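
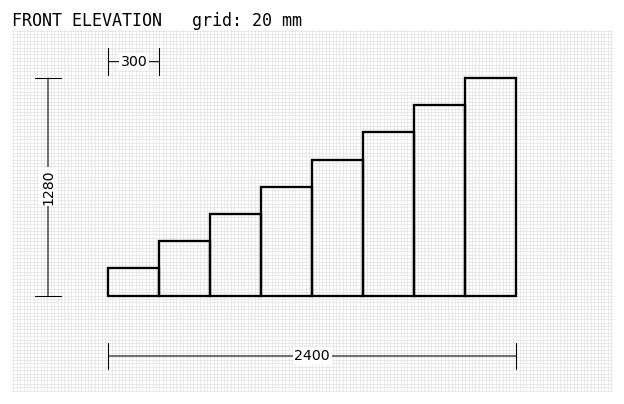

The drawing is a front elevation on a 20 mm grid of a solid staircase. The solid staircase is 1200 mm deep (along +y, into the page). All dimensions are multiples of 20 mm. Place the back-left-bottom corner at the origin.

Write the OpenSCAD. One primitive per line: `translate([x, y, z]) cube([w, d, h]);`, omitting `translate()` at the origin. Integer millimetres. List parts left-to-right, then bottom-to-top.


cube([300, 1200, 160]);
translate([300, 0, 0]) cube([300, 1200, 320]);
translate([600, 0, 0]) cube([300, 1200, 480]);
translate([900, 0, 0]) cube([300, 1200, 640]);
translate([1200, 0, 0]) cube([300, 1200, 800]);
translate([1500, 0, 0]) cube([300, 1200, 960]);
translate([1800, 0, 0]) cube([300, 1200, 1120]);
translate([2100, 0, 0]) cube([300, 1200, 1280]);


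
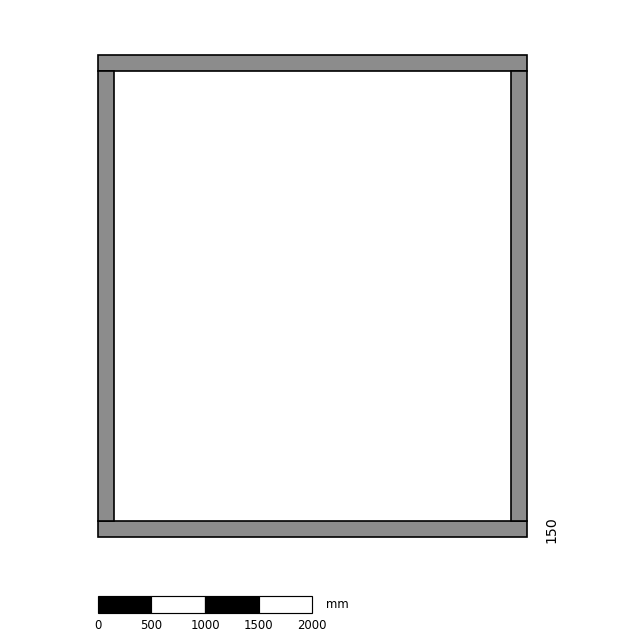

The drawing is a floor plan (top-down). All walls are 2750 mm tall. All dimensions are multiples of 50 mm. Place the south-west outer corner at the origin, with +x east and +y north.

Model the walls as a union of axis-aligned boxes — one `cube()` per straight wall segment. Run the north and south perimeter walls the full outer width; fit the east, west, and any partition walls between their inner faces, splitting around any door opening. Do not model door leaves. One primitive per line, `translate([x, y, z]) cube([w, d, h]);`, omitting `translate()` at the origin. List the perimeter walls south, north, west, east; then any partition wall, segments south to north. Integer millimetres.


cube([4000, 150, 2750]);
translate([0, 4350, 0]) cube([4000, 150, 2750]);
translate([0, 150, 0]) cube([150, 4200, 2750]);
translate([3850, 150, 0]) cube([150, 4200, 2750]);


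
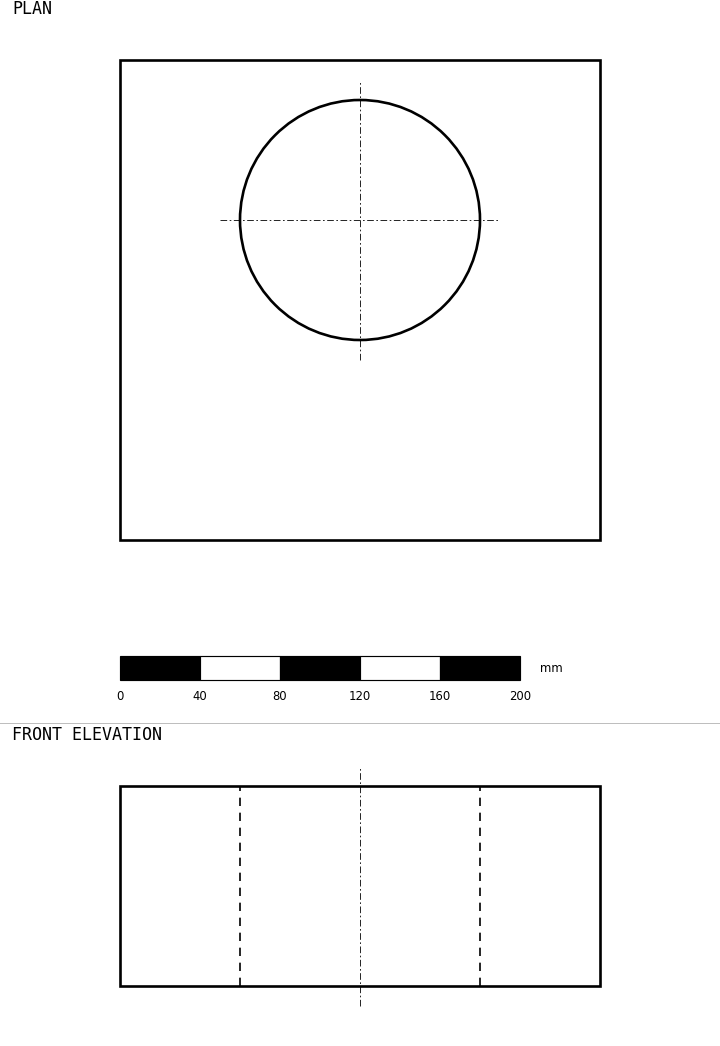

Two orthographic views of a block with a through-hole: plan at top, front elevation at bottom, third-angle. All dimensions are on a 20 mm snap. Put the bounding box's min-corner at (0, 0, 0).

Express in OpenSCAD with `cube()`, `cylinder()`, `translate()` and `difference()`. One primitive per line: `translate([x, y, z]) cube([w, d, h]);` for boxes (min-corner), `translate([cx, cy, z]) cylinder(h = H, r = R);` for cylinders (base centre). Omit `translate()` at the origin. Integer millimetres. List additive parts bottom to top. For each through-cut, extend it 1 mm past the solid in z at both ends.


difference() {
  cube([240, 240, 100]);
  translate([120, 160, -1]) cylinder(h = 102, r = 60);
}


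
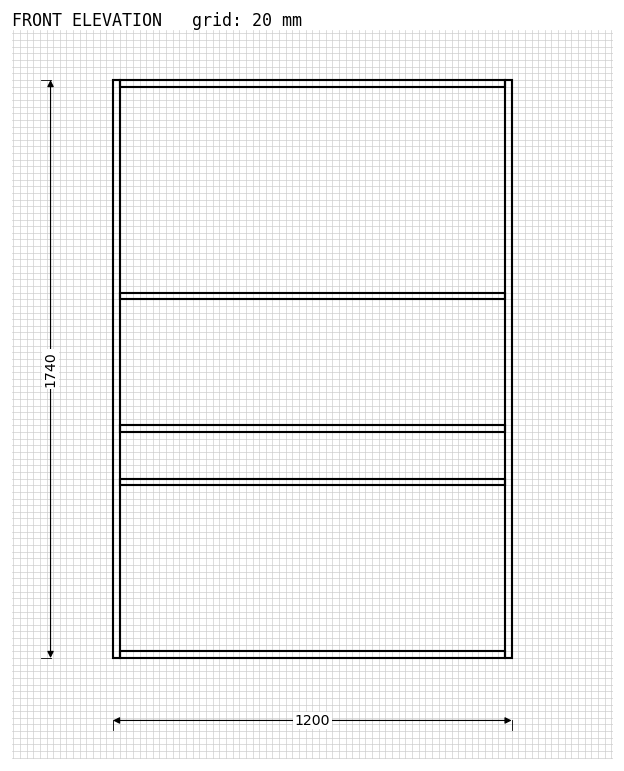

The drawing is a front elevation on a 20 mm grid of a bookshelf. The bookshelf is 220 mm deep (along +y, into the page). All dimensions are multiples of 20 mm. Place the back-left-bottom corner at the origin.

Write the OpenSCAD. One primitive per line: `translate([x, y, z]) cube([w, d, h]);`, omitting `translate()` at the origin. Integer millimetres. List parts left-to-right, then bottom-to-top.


cube([20, 220, 1740]);
translate([20, 0, 0]) cube([1160, 220, 20]);
translate([20, 0, 520]) cube([1160, 220, 20]);
translate([20, 0, 680]) cube([1160, 220, 20]);
translate([20, 0, 1080]) cube([1160, 220, 20]);
translate([20, 0, 1720]) cube([1160, 220, 20]);
translate([1180, 0, 0]) cube([20, 220, 1740]);


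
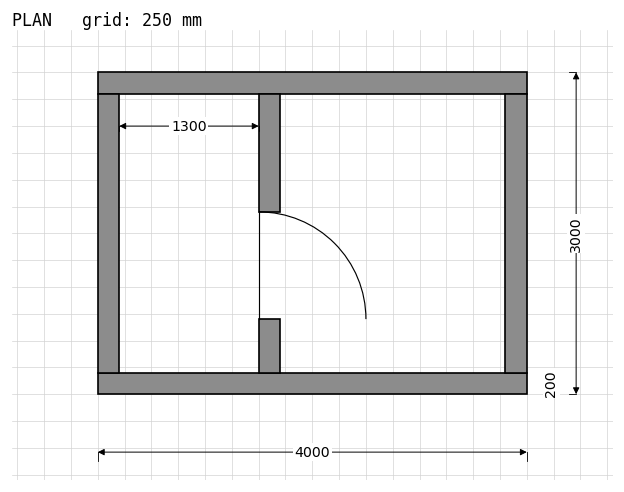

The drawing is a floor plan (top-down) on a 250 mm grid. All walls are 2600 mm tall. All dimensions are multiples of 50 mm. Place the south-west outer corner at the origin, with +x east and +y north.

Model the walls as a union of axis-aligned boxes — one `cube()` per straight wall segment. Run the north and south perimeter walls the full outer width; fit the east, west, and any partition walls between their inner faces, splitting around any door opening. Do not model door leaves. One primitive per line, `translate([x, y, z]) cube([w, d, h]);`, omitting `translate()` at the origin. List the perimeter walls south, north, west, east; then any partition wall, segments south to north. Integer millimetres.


cube([4000, 200, 2600]);
translate([0, 2800, 0]) cube([4000, 200, 2600]);
translate([0, 200, 0]) cube([200, 2600, 2600]);
translate([3800, 200, 0]) cube([200, 2600, 2600]);
translate([1500, 200, 0]) cube([200, 500, 2600]);
translate([1500, 1700, 0]) cube([200, 1100, 2600]);


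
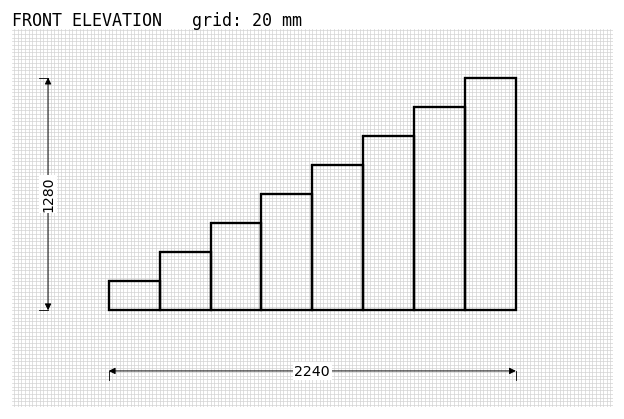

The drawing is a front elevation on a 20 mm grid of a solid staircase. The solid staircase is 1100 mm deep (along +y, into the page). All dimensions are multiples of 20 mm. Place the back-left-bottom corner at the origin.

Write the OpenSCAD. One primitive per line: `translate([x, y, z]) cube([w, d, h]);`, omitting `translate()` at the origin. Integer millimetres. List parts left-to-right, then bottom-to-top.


cube([280, 1100, 160]);
translate([280, 0, 0]) cube([280, 1100, 320]);
translate([560, 0, 0]) cube([280, 1100, 480]);
translate([840, 0, 0]) cube([280, 1100, 640]);
translate([1120, 0, 0]) cube([280, 1100, 800]);
translate([1400, 0, 0]) cube([280, 1100, 960]);
translate([1680, 0, 0]) cube([280, 1100, 1120]);
translate([1960, 0, 0]) cube([280, 1100, 1280]);


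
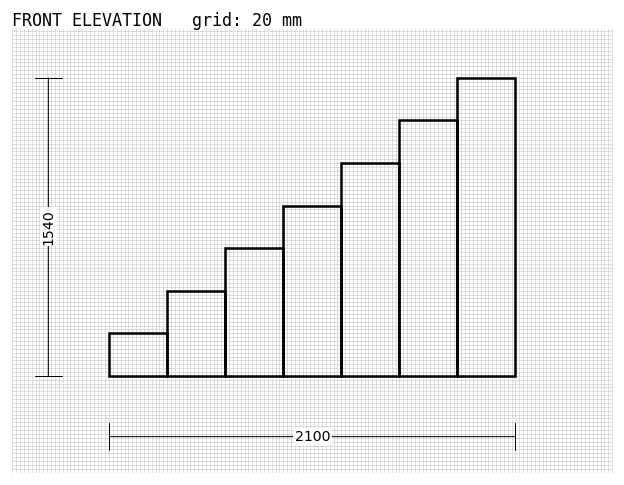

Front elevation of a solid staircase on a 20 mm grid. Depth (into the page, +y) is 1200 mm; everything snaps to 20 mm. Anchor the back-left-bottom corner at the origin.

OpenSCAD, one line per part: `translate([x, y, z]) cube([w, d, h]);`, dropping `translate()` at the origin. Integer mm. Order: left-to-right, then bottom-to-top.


cube([300, 1200, 220]);
translate([300, 0, 0]) cube([300, 1200, 440]);
translate([600, 0, 0]) cube([300, 1200, 660]);
translate([900, 0, 0]) cube([300, 1200, 880]);
translate([1200, 0, 0]) cube([300, 1200, 1100]);
translate([1500, 0, 0]) cube([300, 1200, 1320]);
translate([1800, 0, 0]) cube([300, 1200, 1540]);


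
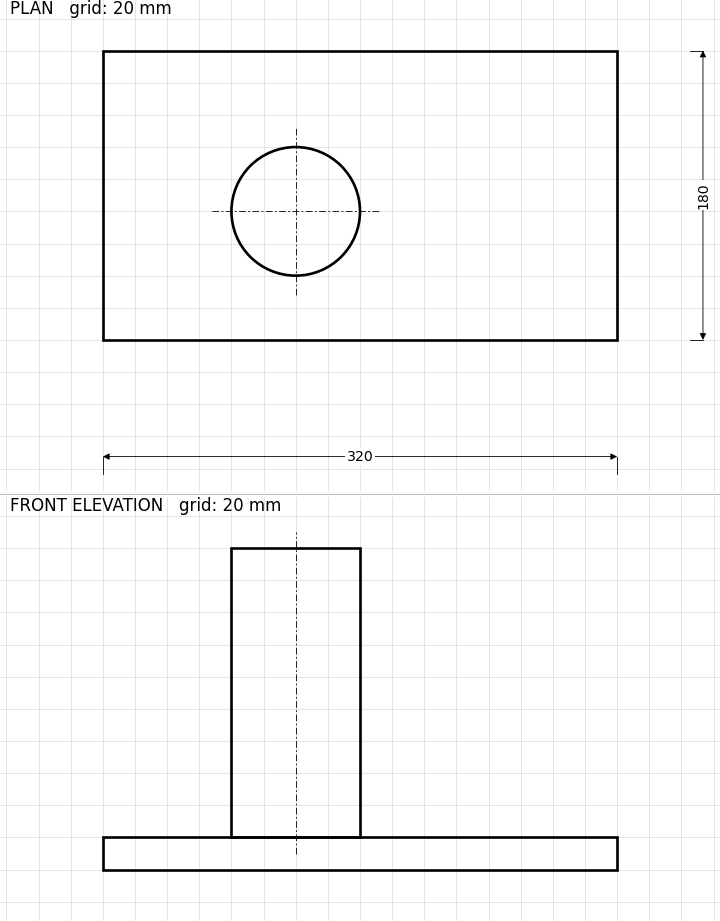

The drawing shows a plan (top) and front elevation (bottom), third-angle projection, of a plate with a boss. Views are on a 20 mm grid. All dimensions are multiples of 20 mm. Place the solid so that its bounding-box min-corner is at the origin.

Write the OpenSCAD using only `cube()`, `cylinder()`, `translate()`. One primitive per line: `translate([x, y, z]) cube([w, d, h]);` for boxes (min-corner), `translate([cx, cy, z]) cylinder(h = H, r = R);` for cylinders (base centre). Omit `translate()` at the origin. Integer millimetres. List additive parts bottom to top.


cube([320, 180, 20]);
translate([120, 80, 20]) cylinder(h = 180, r = 40);


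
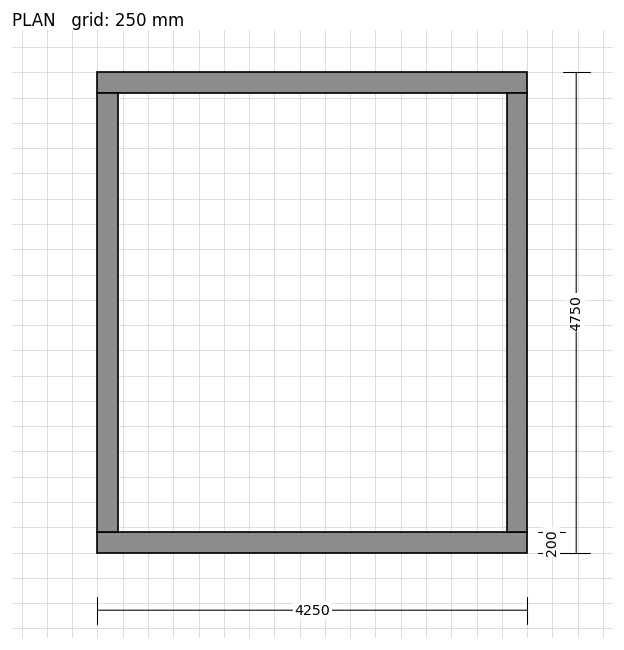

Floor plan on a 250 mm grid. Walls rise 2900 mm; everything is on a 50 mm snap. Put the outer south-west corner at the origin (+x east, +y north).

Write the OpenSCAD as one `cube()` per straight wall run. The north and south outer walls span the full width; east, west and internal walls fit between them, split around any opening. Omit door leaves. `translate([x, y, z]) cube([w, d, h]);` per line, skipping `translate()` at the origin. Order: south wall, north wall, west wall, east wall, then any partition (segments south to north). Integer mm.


cube([4250, 200, 2900]);
translate([0, 4550, 0]) cube([4250, 200, 2900]);
translate([0, 200, 0]) cube([200, 4350, 2900]);
translate([4050, 200, 0]) cube([200, 4350, 2900]);


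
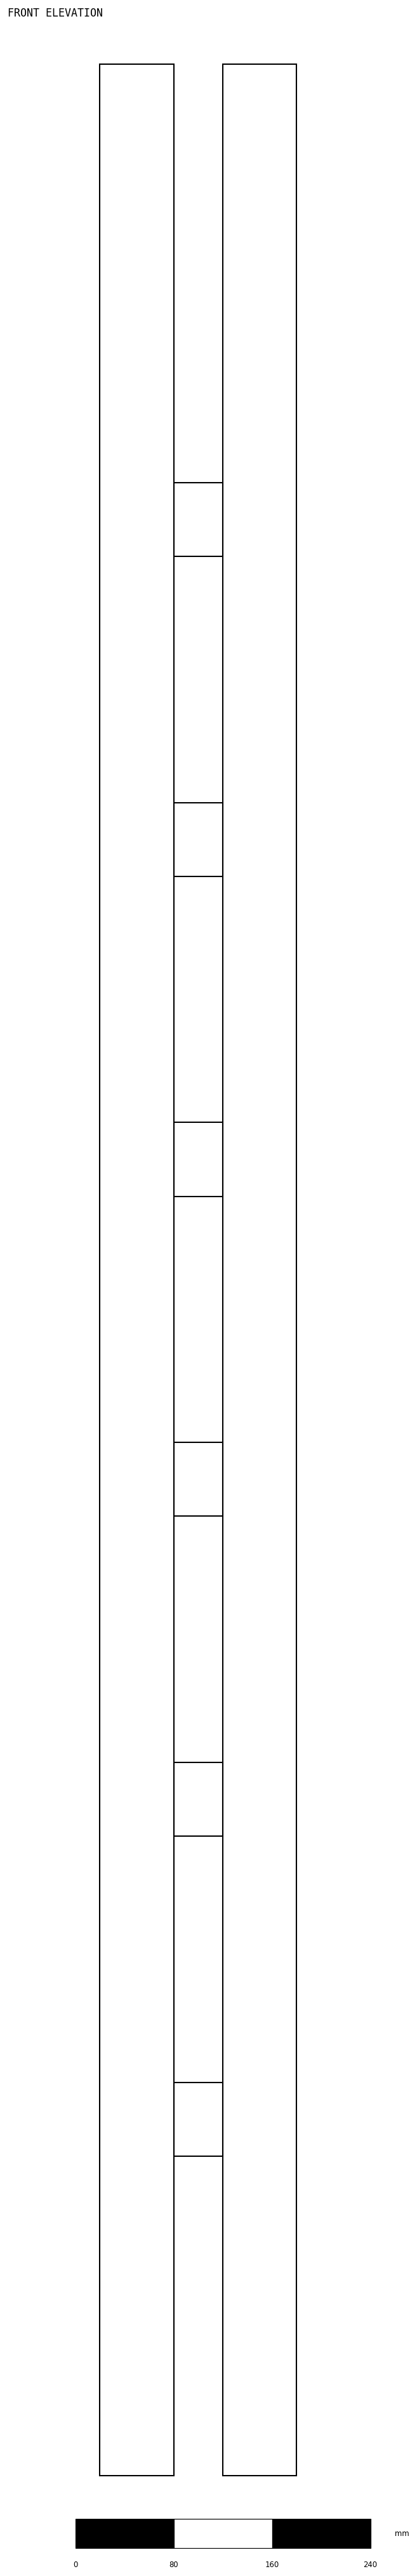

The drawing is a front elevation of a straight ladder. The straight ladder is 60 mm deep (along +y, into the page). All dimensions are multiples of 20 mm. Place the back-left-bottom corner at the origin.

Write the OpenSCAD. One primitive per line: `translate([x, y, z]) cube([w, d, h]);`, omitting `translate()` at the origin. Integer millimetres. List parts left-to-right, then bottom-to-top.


cube([60, 60, 1960]);
translate([60, 0, 260]) cube([40, 60, 60]);
translate([60, 0, 520]) cube([40, 60, 60]);
translate([60, 0, 780]) cube([40, 60, 60]);
translate([60, 0, 1040]) cube([40, 60, 60]);
translate([60, 0, 1300]) cube([40, 60, 60]);
translate([60, 0, 1560]) cube([40, 60, 60]);
translate([100, 0, 0]) cube([60, 60, 1960]);


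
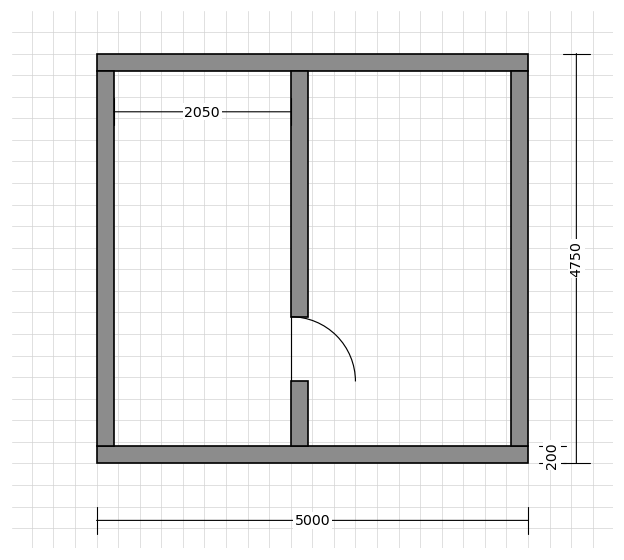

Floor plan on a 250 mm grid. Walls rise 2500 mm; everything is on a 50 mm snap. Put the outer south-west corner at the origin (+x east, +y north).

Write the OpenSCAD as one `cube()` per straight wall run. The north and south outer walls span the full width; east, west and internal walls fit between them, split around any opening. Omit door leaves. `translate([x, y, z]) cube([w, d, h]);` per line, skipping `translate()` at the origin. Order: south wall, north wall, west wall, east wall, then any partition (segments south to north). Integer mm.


cube([5000, 200, 2500]);
translate([0, 4550, 0]) cube([5000, 200, 2500]);
translate([0, 200, 0]) cube([200, 4350, 2500]);
translate([4800, 200, 0]) cube([200, 4350, 2500]);
translate([2250, 200, 0]) cube([200, 750, 2500]);
translate([2250, 1700, 0]) cube([200, 2850, 2500]);


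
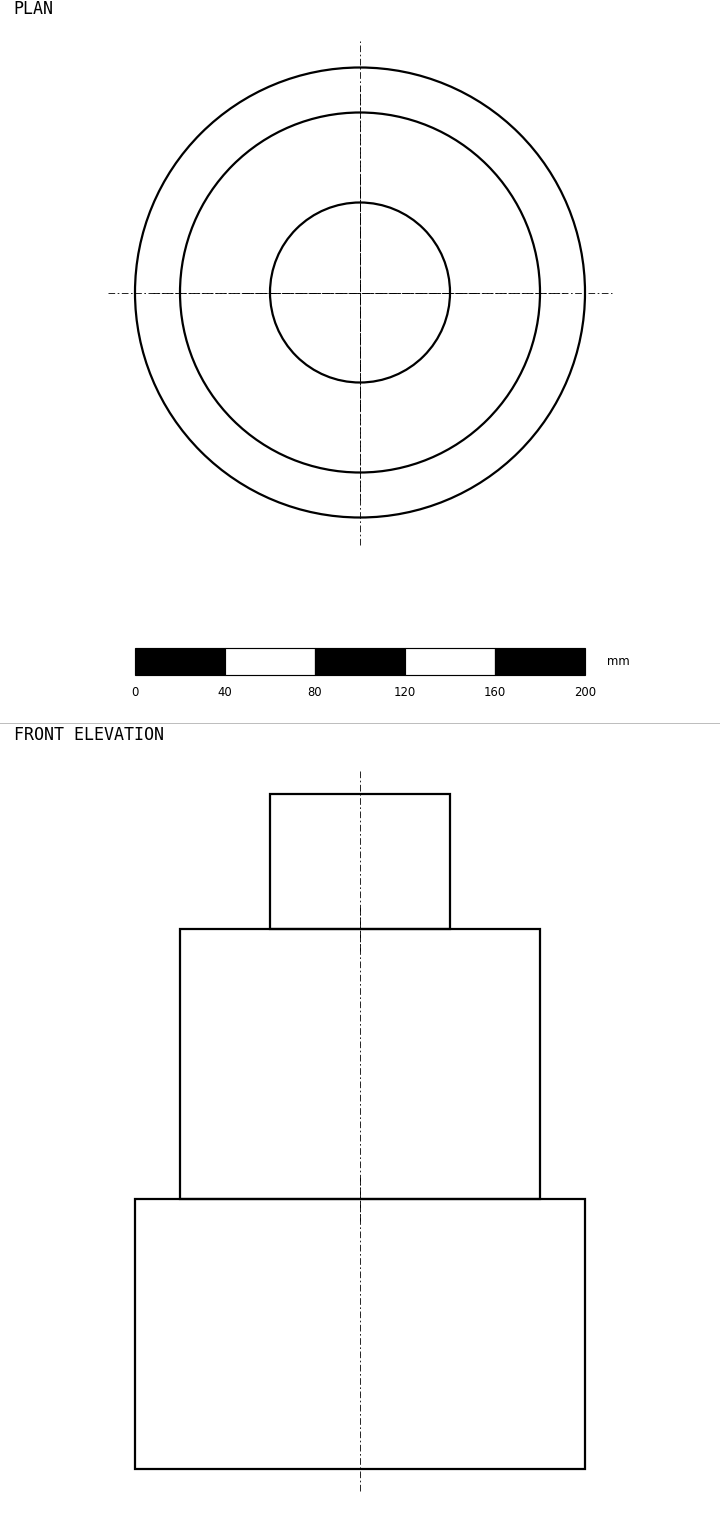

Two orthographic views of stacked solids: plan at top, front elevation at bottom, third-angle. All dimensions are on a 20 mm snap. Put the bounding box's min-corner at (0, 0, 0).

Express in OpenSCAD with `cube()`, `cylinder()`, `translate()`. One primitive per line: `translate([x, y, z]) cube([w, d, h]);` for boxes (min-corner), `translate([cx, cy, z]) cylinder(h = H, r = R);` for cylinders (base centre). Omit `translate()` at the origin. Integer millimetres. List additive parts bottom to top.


translate([100, 100, 0]) cylinder(h = 120, r = 100);
translate([100, 100, 120]) cylinder(h = 120, r = 80);
translate([100, 100, 240]) cylinder(h = 60, r = 40);


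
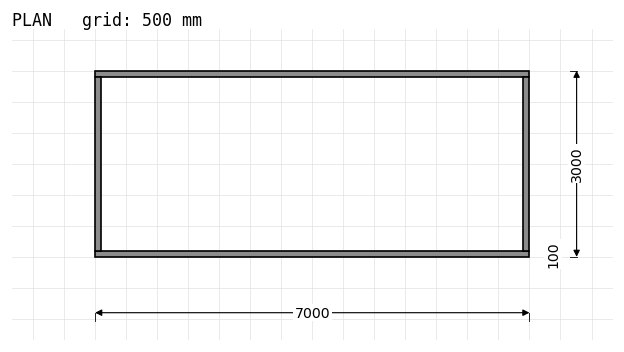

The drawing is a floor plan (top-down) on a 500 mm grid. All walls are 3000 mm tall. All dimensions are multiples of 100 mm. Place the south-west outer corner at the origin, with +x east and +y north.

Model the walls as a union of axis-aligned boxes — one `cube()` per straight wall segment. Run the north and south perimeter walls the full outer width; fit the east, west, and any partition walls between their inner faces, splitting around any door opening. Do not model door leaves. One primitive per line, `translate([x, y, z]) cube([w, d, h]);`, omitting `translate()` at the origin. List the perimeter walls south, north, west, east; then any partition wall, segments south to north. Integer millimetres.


cube([7000, 100, 3000]);
translate([0, 2900, 0]) cube([7000, 100, 3000]);
translate([0, 100, 0]) cube([100, 2800, 3000]);
translate([6900, 100, 0]) cube([100, 2800, 3000]);


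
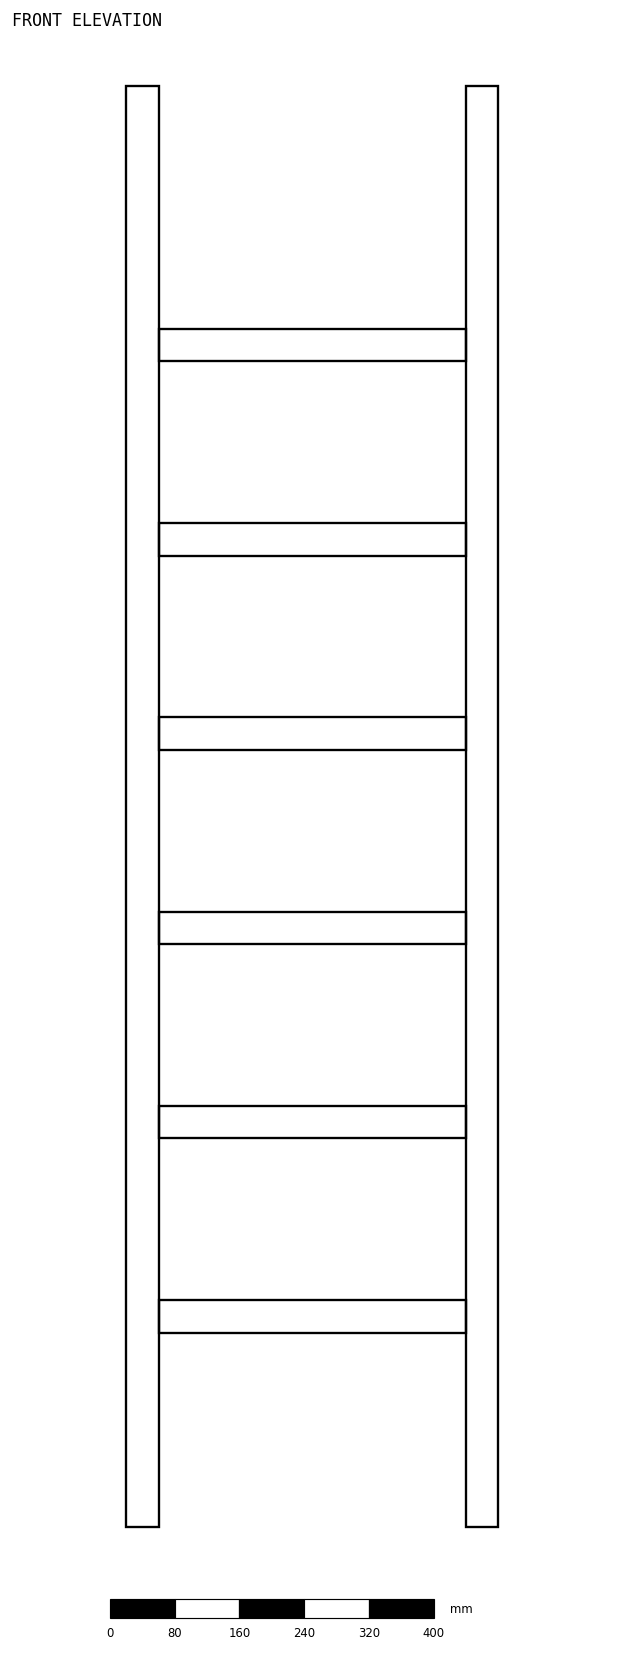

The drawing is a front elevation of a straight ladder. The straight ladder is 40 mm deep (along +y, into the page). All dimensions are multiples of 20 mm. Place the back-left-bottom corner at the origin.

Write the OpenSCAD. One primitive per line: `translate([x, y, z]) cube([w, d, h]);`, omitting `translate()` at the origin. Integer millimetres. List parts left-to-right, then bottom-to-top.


cube([40, 40, 1780]);
translate([40, 0, 240]) cube([380, 40, 40]);
translate([40, 0, 480]) cube([380, 40, 40]);
translate([40, 0, 720]) cube([380, 40, 40]);
translate([40, 0, 960]) cube([380, 40, 40]);
translate([40, 0, 1200]) cube([380, 40, 40]);
translate([40, 0, 1440]) cube([380, 40, 40]);
translate([420, 0, 0]) cube([40, 40, 1780]);


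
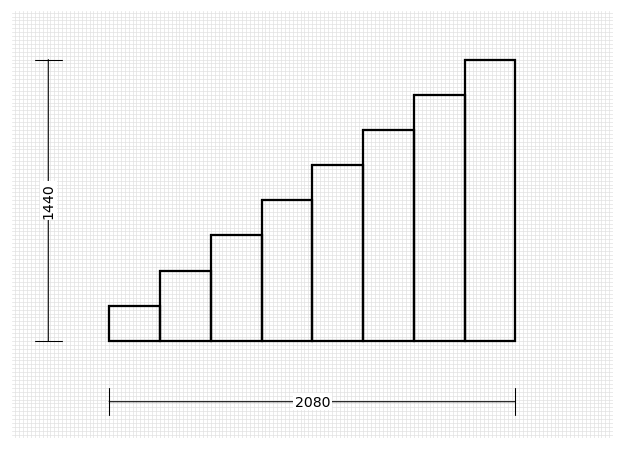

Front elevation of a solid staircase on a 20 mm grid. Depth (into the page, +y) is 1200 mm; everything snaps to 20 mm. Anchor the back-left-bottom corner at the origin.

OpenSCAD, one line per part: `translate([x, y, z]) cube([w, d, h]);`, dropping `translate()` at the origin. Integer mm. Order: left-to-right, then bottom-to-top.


cube([260, 1200, 180]);
translate([260, 0, 0]) cube([260, 1200, 360]);
translate([520, 0, 0]) cube([260, 1200, 540]);
translate([780, 0, 0]) cube([260, 1200, 720]);
translate([1040, 0, 0]) cube([260, 1200, 900]);
translate([1300, 0, 0]) cube([260, 1200, 1080]);
translate([1560, 0, 0]) cube([260, 1200, 1260]);
translate([1820, 0, 0]) cube([260, 1200, 1440]);


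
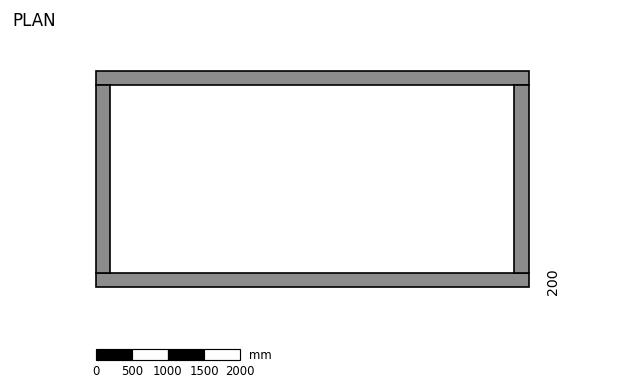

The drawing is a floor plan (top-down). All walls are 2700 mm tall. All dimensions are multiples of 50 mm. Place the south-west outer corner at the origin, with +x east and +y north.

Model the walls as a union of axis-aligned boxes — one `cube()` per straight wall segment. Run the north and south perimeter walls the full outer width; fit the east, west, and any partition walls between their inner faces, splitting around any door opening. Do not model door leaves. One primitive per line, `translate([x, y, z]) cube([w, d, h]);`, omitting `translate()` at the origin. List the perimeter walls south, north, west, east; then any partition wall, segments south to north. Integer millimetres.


cube([6000, 200, 2700]);
translate([0, 2800, 0]) cube([6000, 200, 2700]);
translate([0, 200, 0]) cube([200, 2600, 2700]);
translate([5800, 200, 0]) cube([200, 2600, 2700]);


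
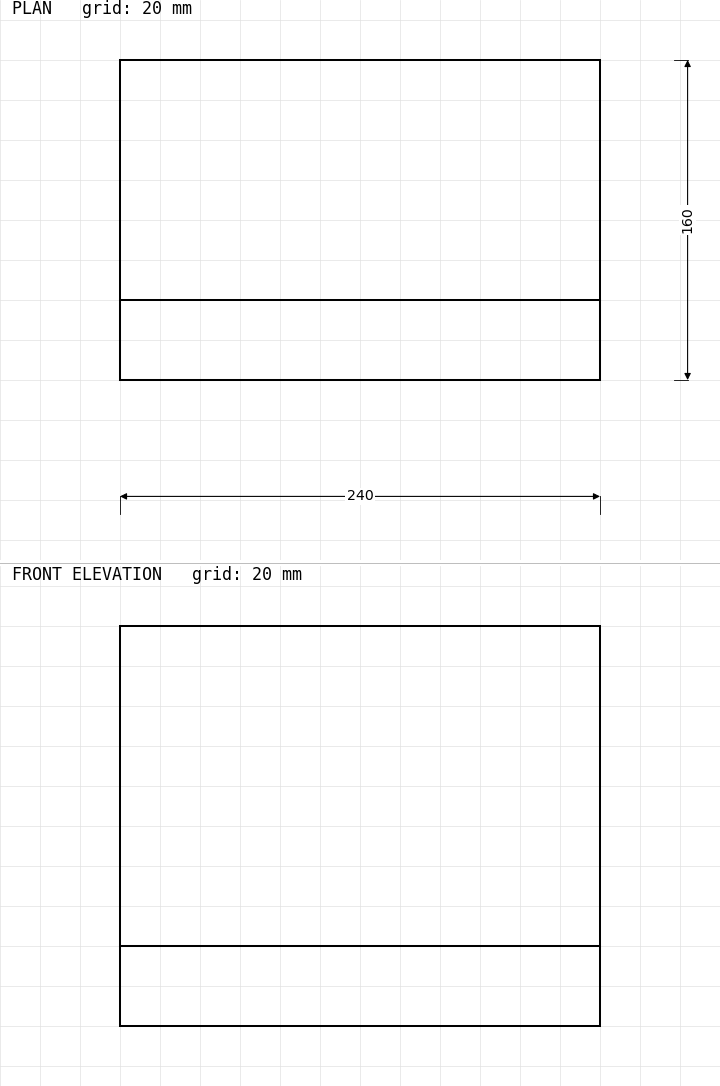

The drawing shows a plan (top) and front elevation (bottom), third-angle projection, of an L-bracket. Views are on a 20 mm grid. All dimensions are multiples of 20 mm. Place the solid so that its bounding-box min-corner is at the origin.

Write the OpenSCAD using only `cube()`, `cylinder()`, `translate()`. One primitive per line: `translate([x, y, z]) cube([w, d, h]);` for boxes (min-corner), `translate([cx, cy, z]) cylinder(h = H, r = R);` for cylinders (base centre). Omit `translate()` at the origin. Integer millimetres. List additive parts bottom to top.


cube([240, 160, 40]);
translate([0, 0, 40]) cube([240, 40, 160]);


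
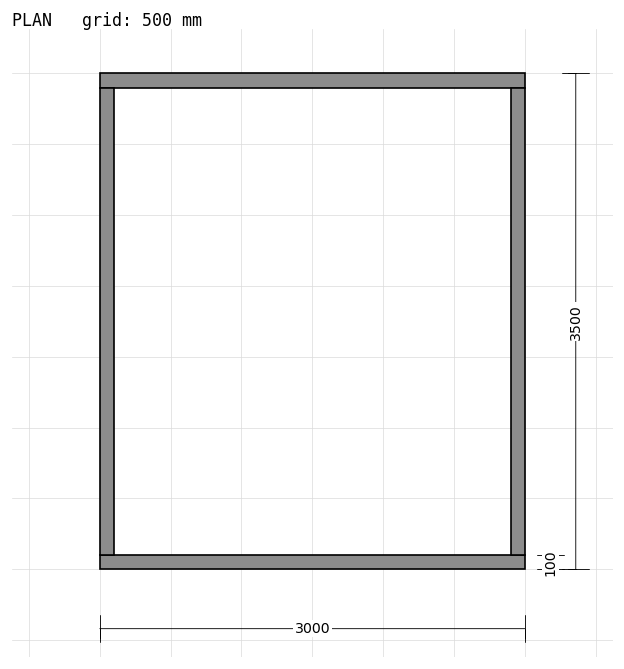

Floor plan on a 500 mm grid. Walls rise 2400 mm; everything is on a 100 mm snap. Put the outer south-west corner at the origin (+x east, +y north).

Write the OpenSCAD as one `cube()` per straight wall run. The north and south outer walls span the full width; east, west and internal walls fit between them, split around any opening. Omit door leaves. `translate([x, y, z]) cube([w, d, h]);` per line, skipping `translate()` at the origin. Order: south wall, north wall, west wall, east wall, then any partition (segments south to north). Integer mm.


cube([3000, 100, 2400]);
translate([0, 3400, 0]) cube([3000, 100, 2400]);
translate([0, 100, 0]) cube([100, 3300, 2400]);
translate([2900, 100, 0]) cube([100, 3300, 2400]);


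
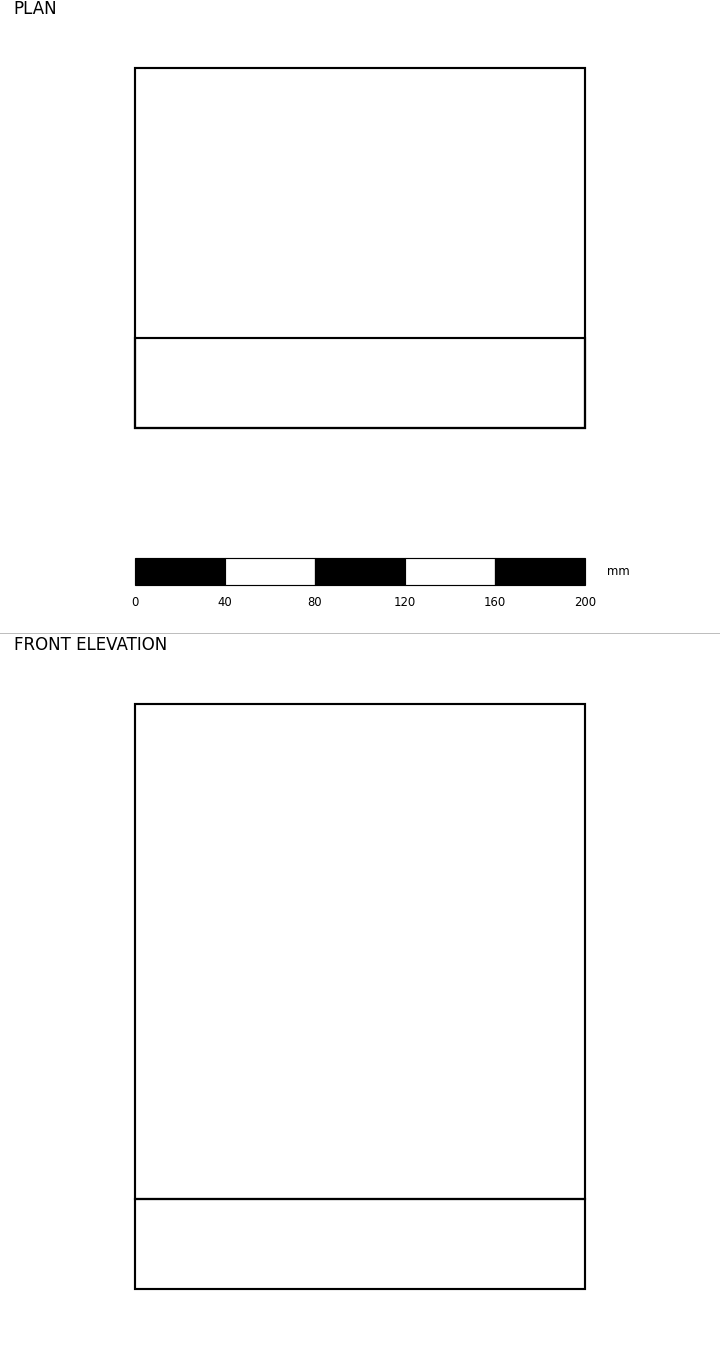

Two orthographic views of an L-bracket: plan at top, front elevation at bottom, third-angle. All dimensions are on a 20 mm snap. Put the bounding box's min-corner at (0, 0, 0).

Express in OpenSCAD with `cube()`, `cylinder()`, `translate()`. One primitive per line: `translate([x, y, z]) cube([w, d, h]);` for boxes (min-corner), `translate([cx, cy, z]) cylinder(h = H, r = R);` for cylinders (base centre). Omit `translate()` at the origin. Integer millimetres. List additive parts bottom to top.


cube([200, 160, 40]);
translate([0, 0, 40]) cube([200, 40, 220]);


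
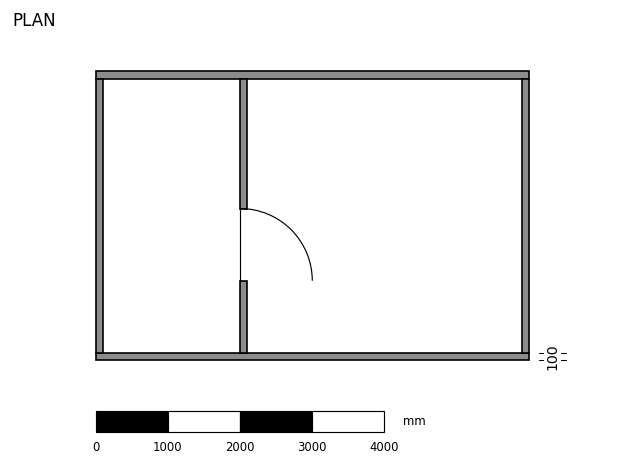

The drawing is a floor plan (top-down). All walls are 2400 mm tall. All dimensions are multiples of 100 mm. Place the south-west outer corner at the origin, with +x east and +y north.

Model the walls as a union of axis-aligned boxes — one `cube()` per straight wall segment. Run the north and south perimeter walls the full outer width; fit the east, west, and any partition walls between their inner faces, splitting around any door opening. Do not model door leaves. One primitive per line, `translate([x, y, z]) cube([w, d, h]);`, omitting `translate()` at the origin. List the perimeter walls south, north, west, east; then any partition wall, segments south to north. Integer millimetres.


cube([6000, 100, 2400]);
translate([0, 3900, 0]) cube([6000, 100, 2400]);
translate([0, 100, 0]) cube([100, 3800, 2400]);
translate([5900, 100, 0]) cube([100, 3800, 2400]);
translate([2000, 100, 0]) cube([100, 1000, 2400]);
translate([2000, 2100, 0]) cube([100, 1800, 2400]);


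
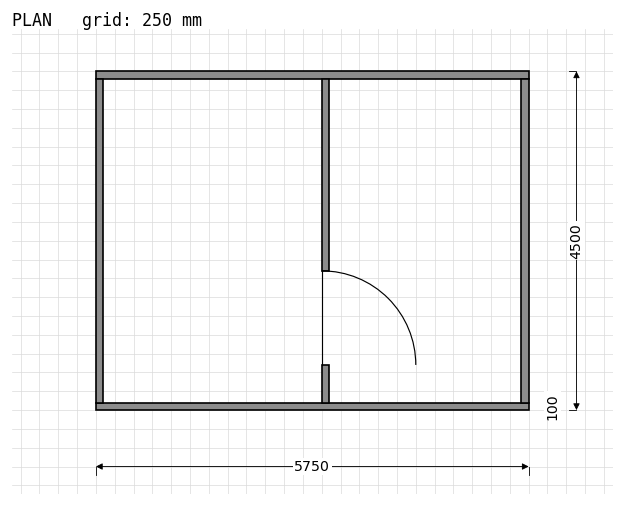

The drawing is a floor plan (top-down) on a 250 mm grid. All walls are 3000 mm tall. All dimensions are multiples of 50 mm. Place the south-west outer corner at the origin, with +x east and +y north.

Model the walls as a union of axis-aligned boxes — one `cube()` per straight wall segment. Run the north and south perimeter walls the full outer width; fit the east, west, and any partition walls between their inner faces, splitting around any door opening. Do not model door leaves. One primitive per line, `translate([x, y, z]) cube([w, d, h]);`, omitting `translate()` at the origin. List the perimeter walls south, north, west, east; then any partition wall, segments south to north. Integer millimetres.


cube([5750, 100, 3000]);
translate([0, 4400, 0]) cube([5750, 100, 3000]);
translate([0, 100, 0]) cube([100, 4300, 3000]);
translate([5650, 100, 0]) cube([100, 4300, 3000]);
translate([3000, 100, 0]) cube([100, 500, 3000]);
translate([3000, 1850, 0]) cube([100, 2550, 3000]);


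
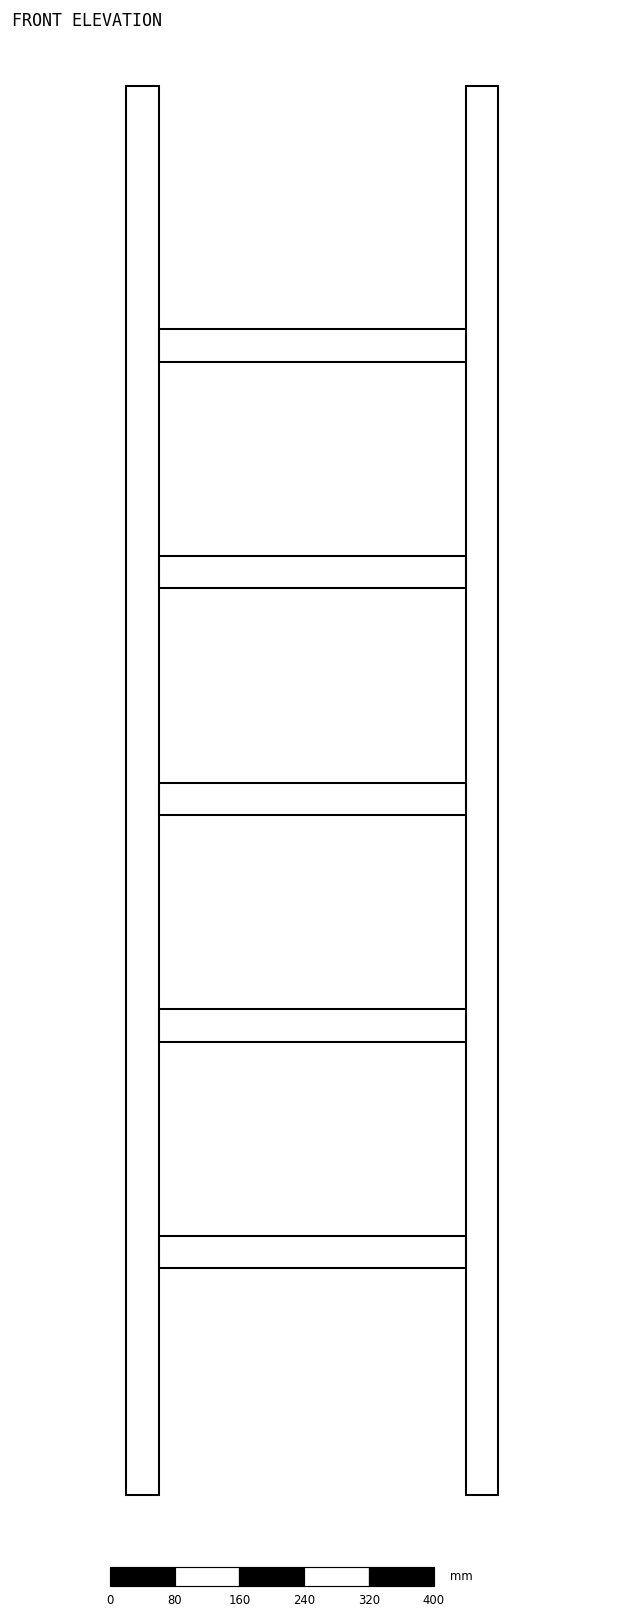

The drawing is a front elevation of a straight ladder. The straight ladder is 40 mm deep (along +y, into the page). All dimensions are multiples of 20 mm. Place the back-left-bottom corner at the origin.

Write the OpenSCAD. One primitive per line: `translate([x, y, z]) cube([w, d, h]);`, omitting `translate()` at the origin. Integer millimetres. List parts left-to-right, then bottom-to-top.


cube([40, 40, 1740]);
translate([40, 0, 280]) cube([380, 40, 40]);
translate([40, 0, 560]) cube([380, 40, 40]);
translate([40, 0, 840]) cube([380, 40, 40]);
translate([40, 0, 1120]) cube([380, 40, 40]);
translate([40, 0, 1400]) cube([380, 40, 40]);
translate([420, 0, 0]) cube([40, 40, 1740]);


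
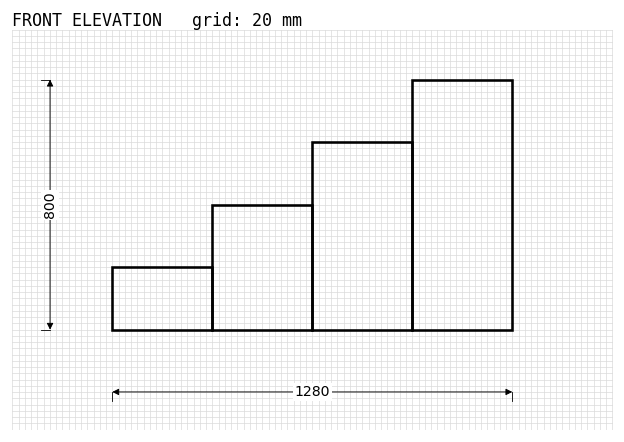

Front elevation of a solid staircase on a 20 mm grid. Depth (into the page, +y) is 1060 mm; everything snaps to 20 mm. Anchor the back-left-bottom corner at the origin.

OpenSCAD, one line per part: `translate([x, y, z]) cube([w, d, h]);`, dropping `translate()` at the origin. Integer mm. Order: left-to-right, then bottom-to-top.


cube([320, 1060, 200]);
translate([320, 0, 0]) cube([320, 1060, 400]);
translate([640, 0, 0]) cube([320, 1060, 600]);
translate([960, 0, 0]) cube([320, 1060, 800]);


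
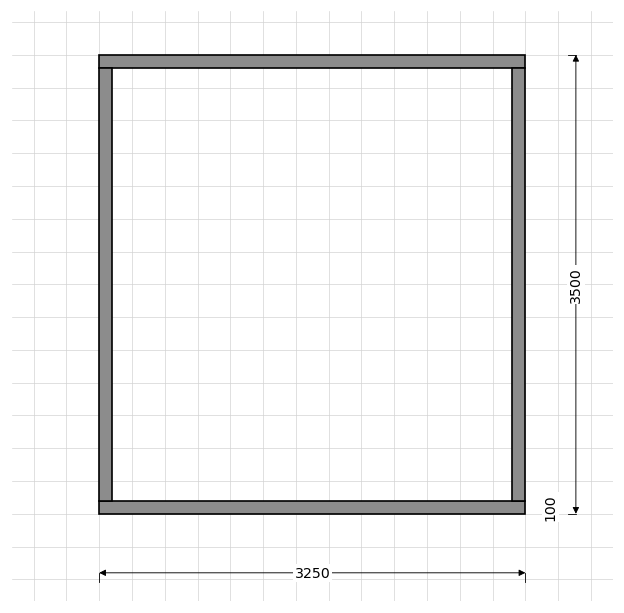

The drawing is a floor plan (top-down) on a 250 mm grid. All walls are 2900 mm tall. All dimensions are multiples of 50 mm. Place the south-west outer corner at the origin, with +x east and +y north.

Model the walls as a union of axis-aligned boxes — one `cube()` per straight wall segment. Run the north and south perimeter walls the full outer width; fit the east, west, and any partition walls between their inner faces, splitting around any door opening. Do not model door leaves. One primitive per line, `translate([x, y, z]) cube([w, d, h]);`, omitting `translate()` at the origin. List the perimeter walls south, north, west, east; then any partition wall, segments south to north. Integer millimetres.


cube([3250, 100, 2900]);
translate([0, 3400, 0]) cube([3250, 100, 2900]);
translate([0, 100, 0]) cube([100, 3300, 2900]);
translate([3150, 100, 0]) cube([100, 3300, 2900]);


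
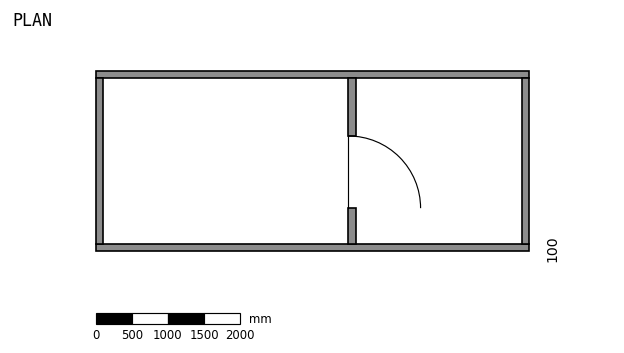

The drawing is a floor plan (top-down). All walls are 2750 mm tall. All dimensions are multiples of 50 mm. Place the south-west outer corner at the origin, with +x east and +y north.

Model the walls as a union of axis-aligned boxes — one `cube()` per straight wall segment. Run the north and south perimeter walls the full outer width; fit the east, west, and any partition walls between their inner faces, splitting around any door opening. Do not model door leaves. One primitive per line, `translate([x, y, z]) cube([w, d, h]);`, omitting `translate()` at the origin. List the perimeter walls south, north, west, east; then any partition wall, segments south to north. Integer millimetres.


cube([6000, 100, 2750]);
translate([0, 2400, 0]) cube([6000, 100, 2750]);
translate([0, 100, 0]) cube([100, 2300, 2750]);
translate([5900, 100, 0]) cube([100, 2300, 2750]);
translate([3500, 100, 0]) cube([100, 500, 2750]);
translate([3500, 1600, 0]) cube([100, 800, 2750]);


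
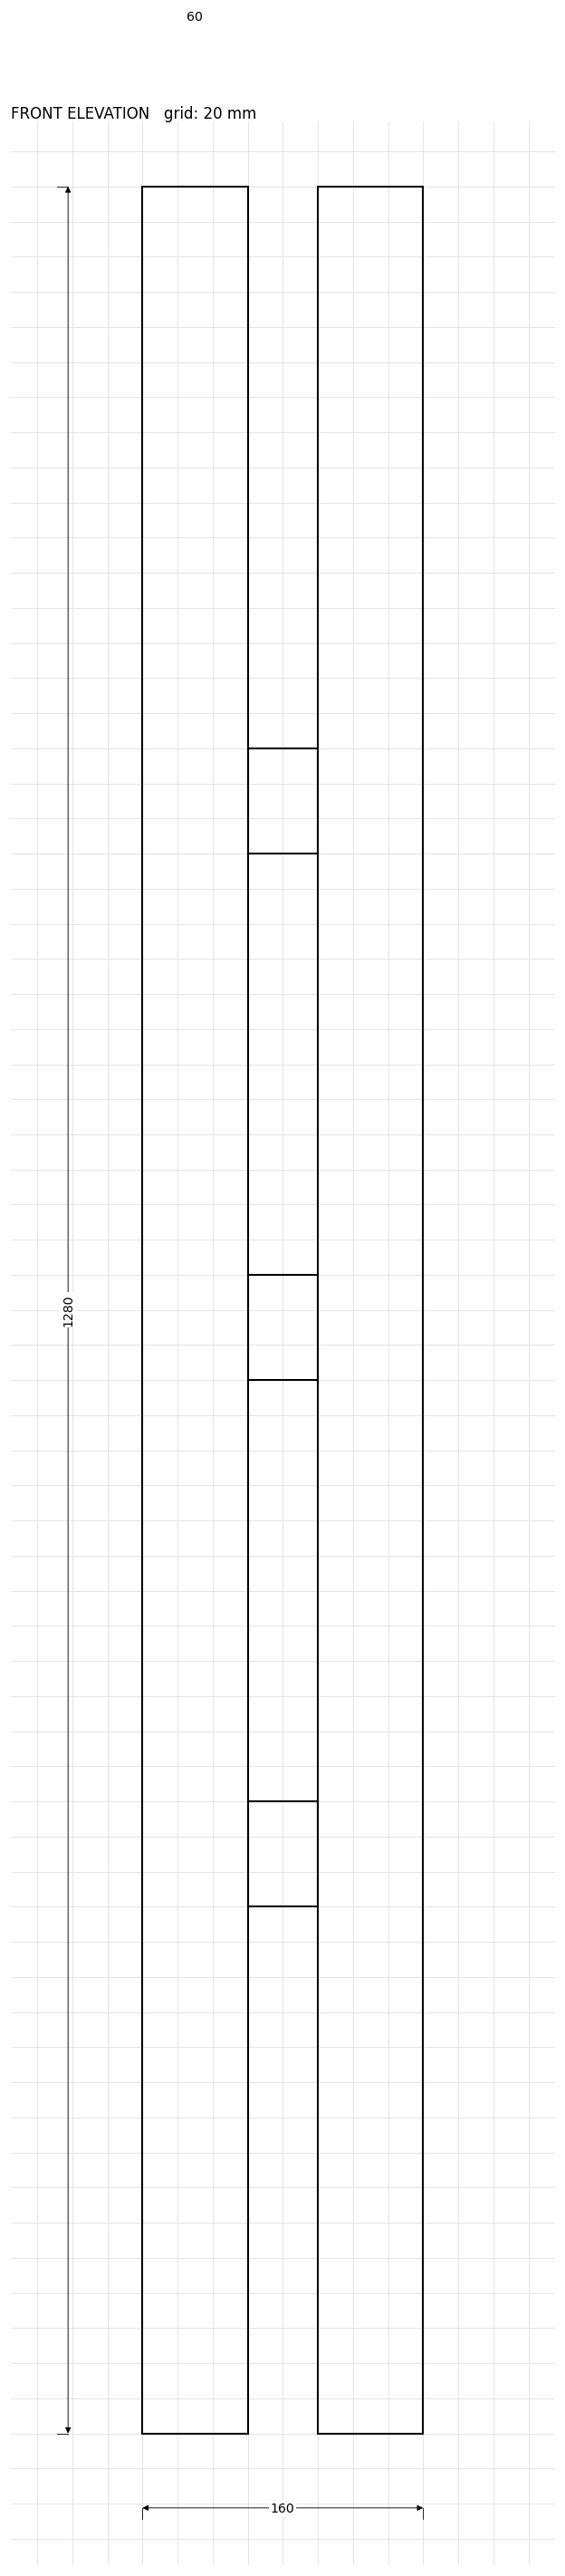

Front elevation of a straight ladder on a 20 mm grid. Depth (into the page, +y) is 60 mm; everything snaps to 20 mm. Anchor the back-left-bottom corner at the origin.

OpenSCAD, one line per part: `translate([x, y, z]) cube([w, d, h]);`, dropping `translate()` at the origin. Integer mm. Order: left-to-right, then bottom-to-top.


cube([60, 60, 1280]);
translate([60, 0, 300]) cube([40, 60, 60]);
translate([60, 0, 600]) cube([40, 60, 60]);
translate([60, 0, 900]) cube([40, 60, 60]);
translate([100, 0, 0]) cube([60, 60, 1280]);


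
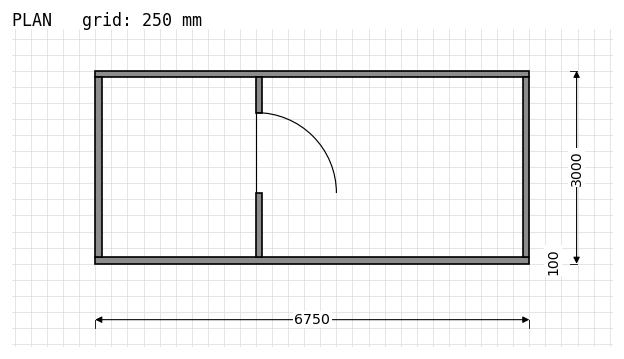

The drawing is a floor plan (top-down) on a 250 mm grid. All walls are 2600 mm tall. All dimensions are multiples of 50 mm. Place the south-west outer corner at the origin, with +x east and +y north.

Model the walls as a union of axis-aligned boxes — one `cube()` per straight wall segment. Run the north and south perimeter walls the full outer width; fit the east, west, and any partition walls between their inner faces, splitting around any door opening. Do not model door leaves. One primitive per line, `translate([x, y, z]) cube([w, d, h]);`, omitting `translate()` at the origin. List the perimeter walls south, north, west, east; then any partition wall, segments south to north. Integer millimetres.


cube([6750, 100, 2600]);
translate([0, 2900, 0]) cube([6750, 100, 2600]);
translate([0, 100, 0]) cube([100, 2800, 2600]);
translate([6650, 100, 0]) cube([100, 2800, 2600]);
translate([2500, 100, 0]) cube([100, 1000, 2600]);
translate([2500, 2350, 0]) cube([100, 550, 2600]);


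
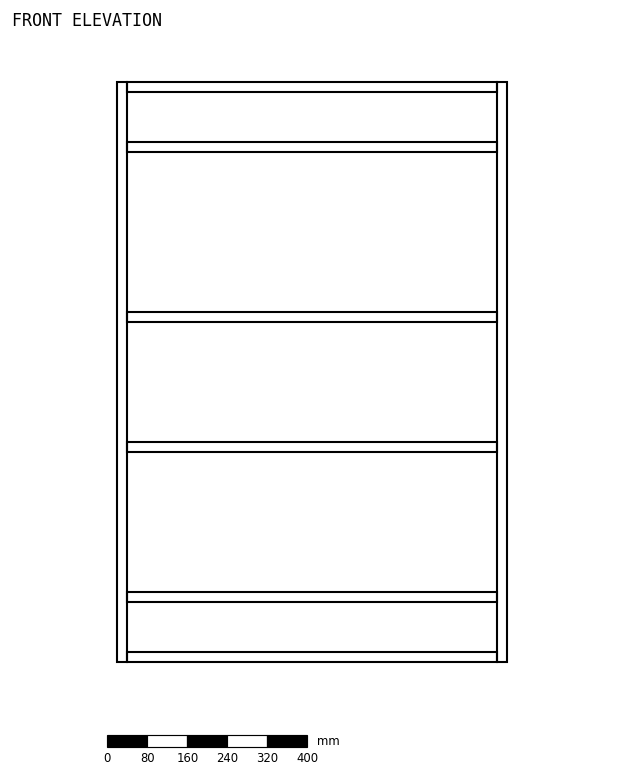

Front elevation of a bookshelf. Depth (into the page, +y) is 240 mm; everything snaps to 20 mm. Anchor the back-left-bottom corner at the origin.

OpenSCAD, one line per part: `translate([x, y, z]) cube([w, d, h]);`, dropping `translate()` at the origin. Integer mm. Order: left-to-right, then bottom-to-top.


cube([20, 240, 1160]);
translate([20, 0, 0]) cube([740, 240, 20]);
translate([20, 0, 120]) cube([740, 240, 20]);
translate([20, 0, 420]) cube([740, 240, 20]);
translate([20, 0, 680]) cube([740, 240, 20]);
translate([20, 0, 1020]) cube([740, 240, 20]);
translate([20, 0, 1140]) cube([740, 240, 20]);
translate([760, 0, 0]) cube([20, 240, 1160]);


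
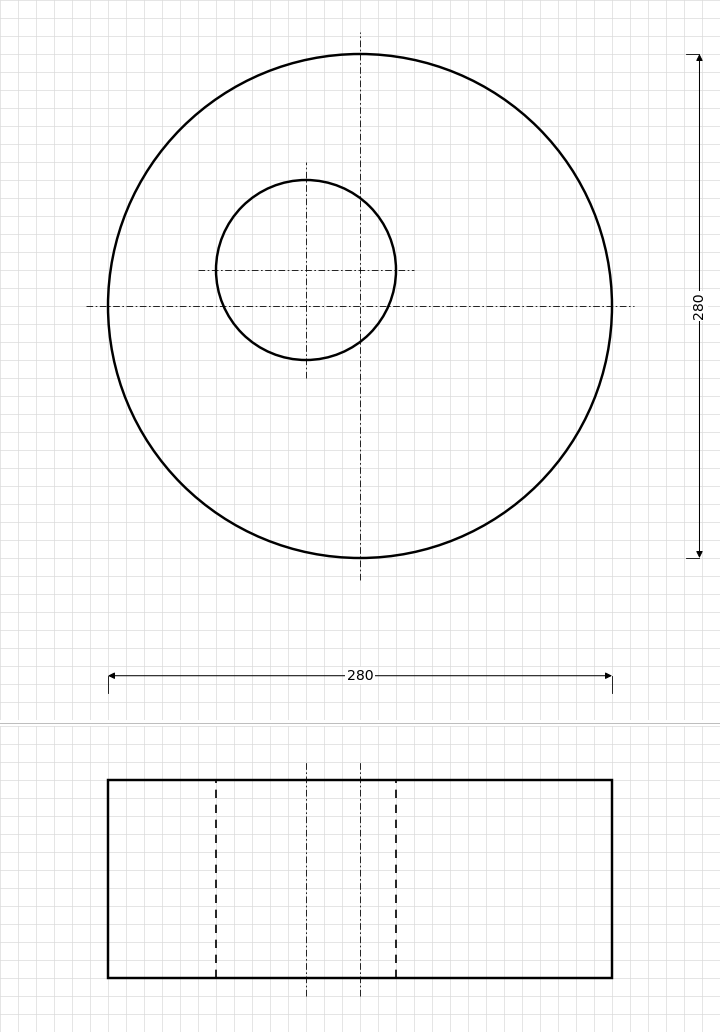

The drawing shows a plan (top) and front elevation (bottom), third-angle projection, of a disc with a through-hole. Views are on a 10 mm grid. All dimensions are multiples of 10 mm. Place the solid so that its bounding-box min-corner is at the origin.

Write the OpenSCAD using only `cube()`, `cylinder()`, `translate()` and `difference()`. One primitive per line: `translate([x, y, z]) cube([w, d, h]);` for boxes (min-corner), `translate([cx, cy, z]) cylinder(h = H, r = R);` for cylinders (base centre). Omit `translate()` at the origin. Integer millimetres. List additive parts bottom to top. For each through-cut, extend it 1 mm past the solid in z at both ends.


difference() {
  translate([140, 140, 0]) cylinder(h = 110, r = 140);
  translate([110, 160, -1]) cylinder(h = 112, r = 50);
}


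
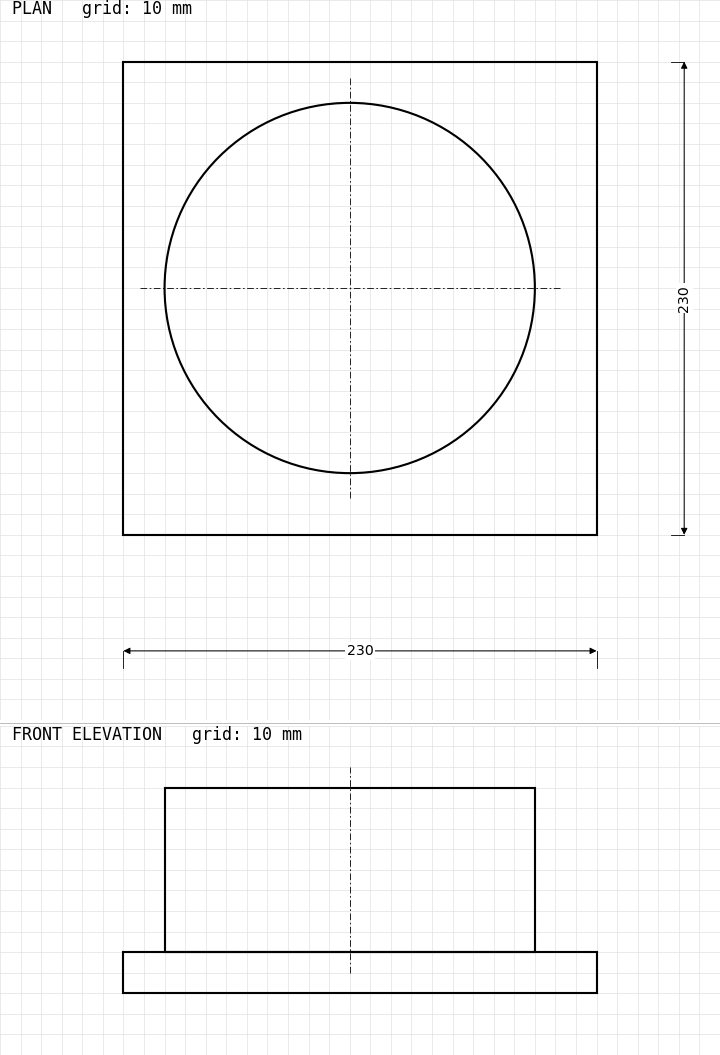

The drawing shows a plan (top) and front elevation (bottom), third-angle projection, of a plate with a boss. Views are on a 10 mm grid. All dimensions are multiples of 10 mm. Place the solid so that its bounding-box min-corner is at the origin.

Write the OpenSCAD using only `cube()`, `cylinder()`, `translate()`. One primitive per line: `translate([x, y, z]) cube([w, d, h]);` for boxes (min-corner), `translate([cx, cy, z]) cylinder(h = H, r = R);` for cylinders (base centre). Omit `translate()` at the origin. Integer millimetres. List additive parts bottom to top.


cube([230, 230, 20]);
translate([110, 120, 20]) cylinder(h = 80, r = 90);


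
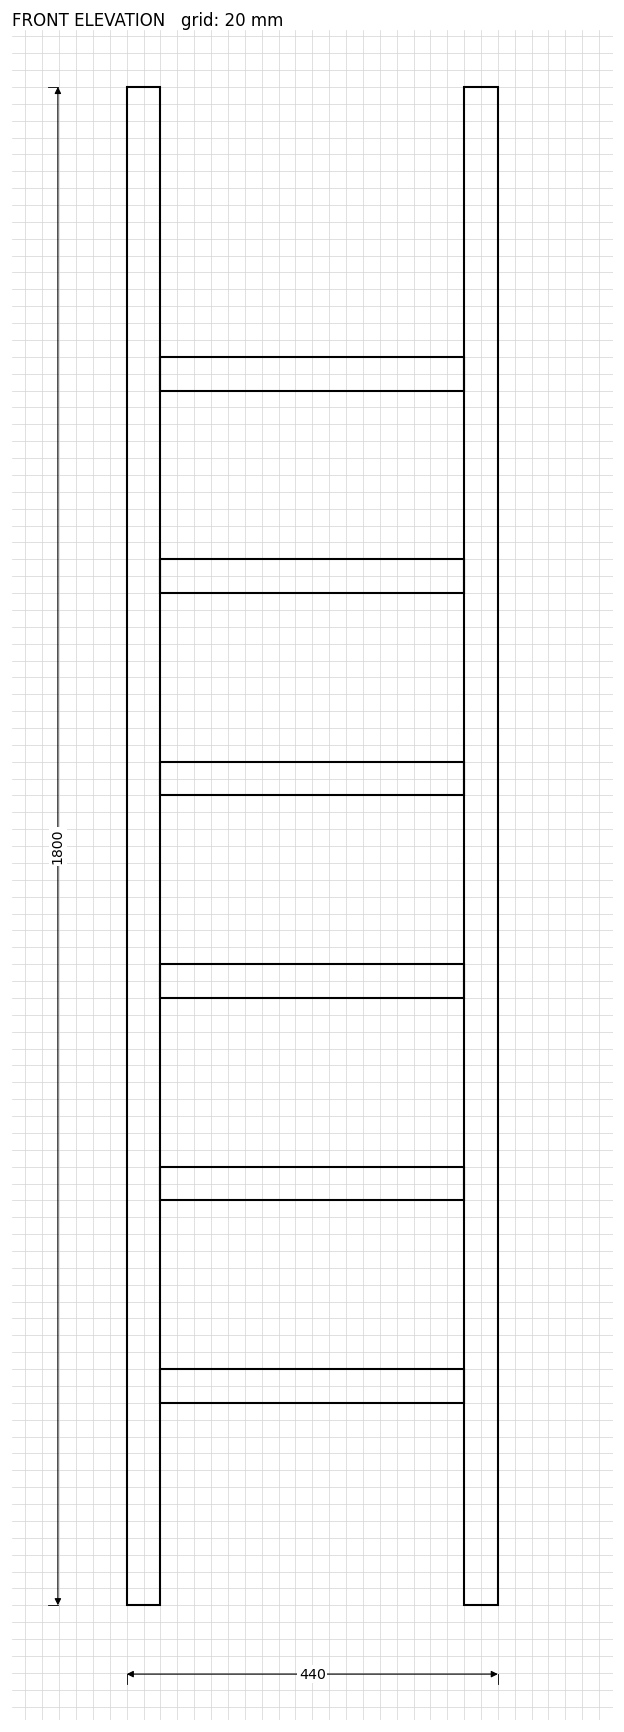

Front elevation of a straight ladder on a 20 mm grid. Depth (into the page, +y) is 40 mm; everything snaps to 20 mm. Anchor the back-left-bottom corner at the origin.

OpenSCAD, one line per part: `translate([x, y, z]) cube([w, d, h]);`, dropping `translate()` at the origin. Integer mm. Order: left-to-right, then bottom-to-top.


cube([40, 40, 1800]);
translate([40, 0, 240]) cube([360, 40, 40]);
translate([40, 0, 480]) cube([360, 40, 40]);
translate([40, 0, 720]) cube([360, 40, 40]);
translate([40, 0, 960]) cube([360, 40, 40]);
translate([40, 0, 1200]) cube([360, 40, 40]);
translate([40, 0, 1440]) cube([360, 40, 40]);
translate([400, 0, 0]) cube([40, 40, 1800]);


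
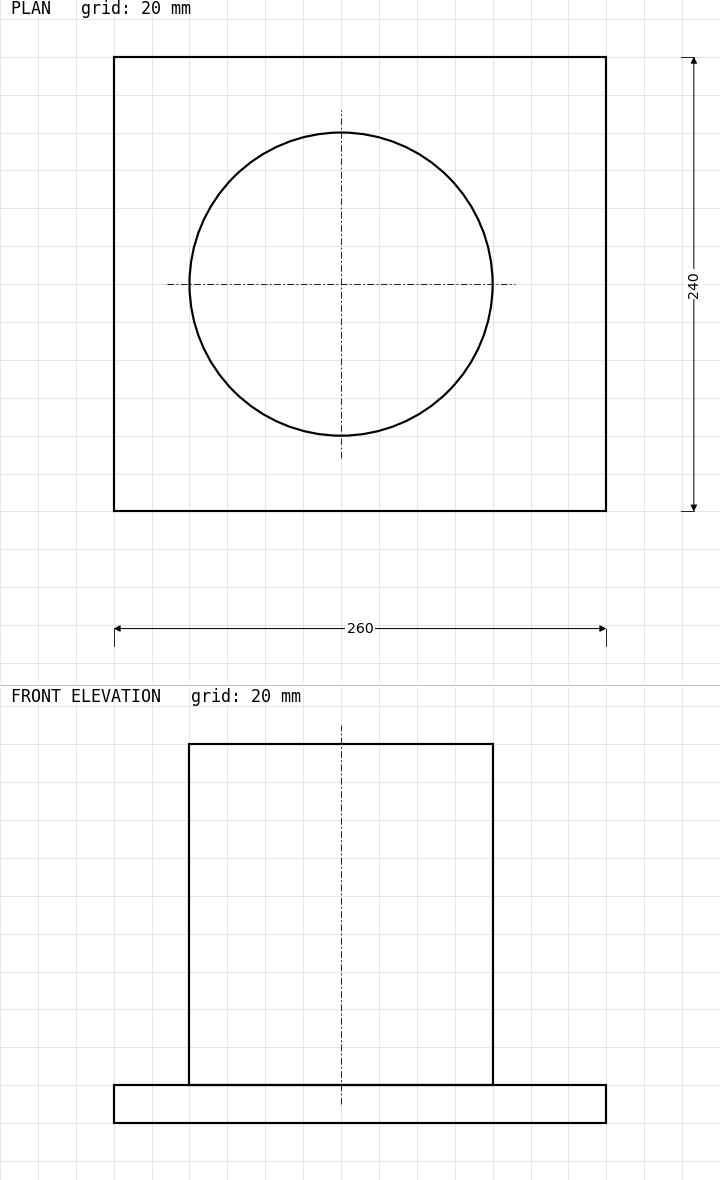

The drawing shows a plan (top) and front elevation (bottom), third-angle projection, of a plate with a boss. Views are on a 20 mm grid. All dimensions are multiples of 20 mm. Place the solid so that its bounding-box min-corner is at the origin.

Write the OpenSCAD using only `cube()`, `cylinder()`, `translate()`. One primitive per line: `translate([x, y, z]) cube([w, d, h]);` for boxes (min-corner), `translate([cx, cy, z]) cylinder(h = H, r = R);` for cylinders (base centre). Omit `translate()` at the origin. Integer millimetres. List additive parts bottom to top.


cube([260, 240, 20]);
translate([120, 120, 20]) cylinder(h = 180, r = 80);


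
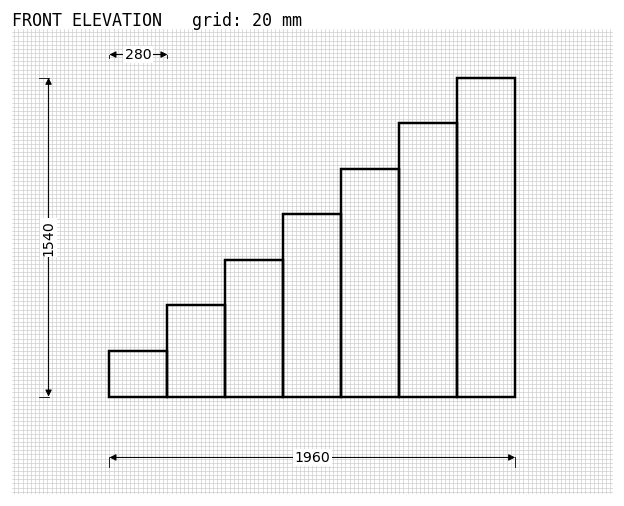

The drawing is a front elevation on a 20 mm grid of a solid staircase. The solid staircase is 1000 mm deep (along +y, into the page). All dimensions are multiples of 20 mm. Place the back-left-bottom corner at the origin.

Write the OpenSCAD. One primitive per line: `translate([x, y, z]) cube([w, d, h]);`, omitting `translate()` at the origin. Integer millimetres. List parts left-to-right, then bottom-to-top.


cube([280, 1000, 220]);
translate([280, 0, 0]) cube([280, 1000, 440]);
translate([560, 0, 0]) cube([280, 1000, 660]);
translate([840, 0, 0]) cube([280, 1000, 880]);
translate([1120, 0, 0]) cube([280, 1000, 1100]);
translate([1400, 0, 0]) cube([280, 1000, 1320]);
translate([1680, 0, 0]) cube([280, 1000, 1540]);


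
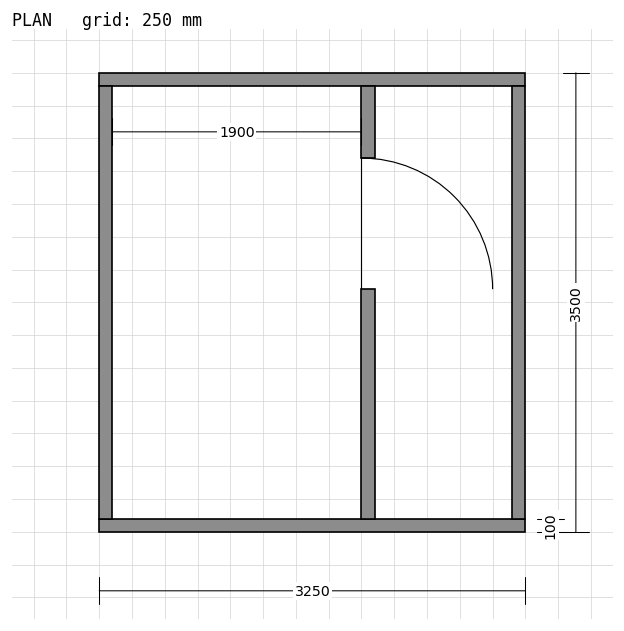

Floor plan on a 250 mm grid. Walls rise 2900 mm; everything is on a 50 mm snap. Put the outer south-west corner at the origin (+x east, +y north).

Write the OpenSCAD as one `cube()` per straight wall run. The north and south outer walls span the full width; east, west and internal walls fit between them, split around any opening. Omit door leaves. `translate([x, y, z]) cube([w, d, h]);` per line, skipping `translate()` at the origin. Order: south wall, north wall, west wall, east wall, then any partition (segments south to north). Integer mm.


cube([3250, 100, 2900]);
translate([0, 3400, 0]) cube([3250, 100, 2900]);
translate([0, 100, 0]) cube([100, 3300, 2900]);
translate([3150, 100, 0]) cube([100, 3300, 2900]);
translate([2000, 100, 0]) cube([100, 1750, 2900]);
translate([2000, 2850, 0]) cube([100, 550, 2900]);


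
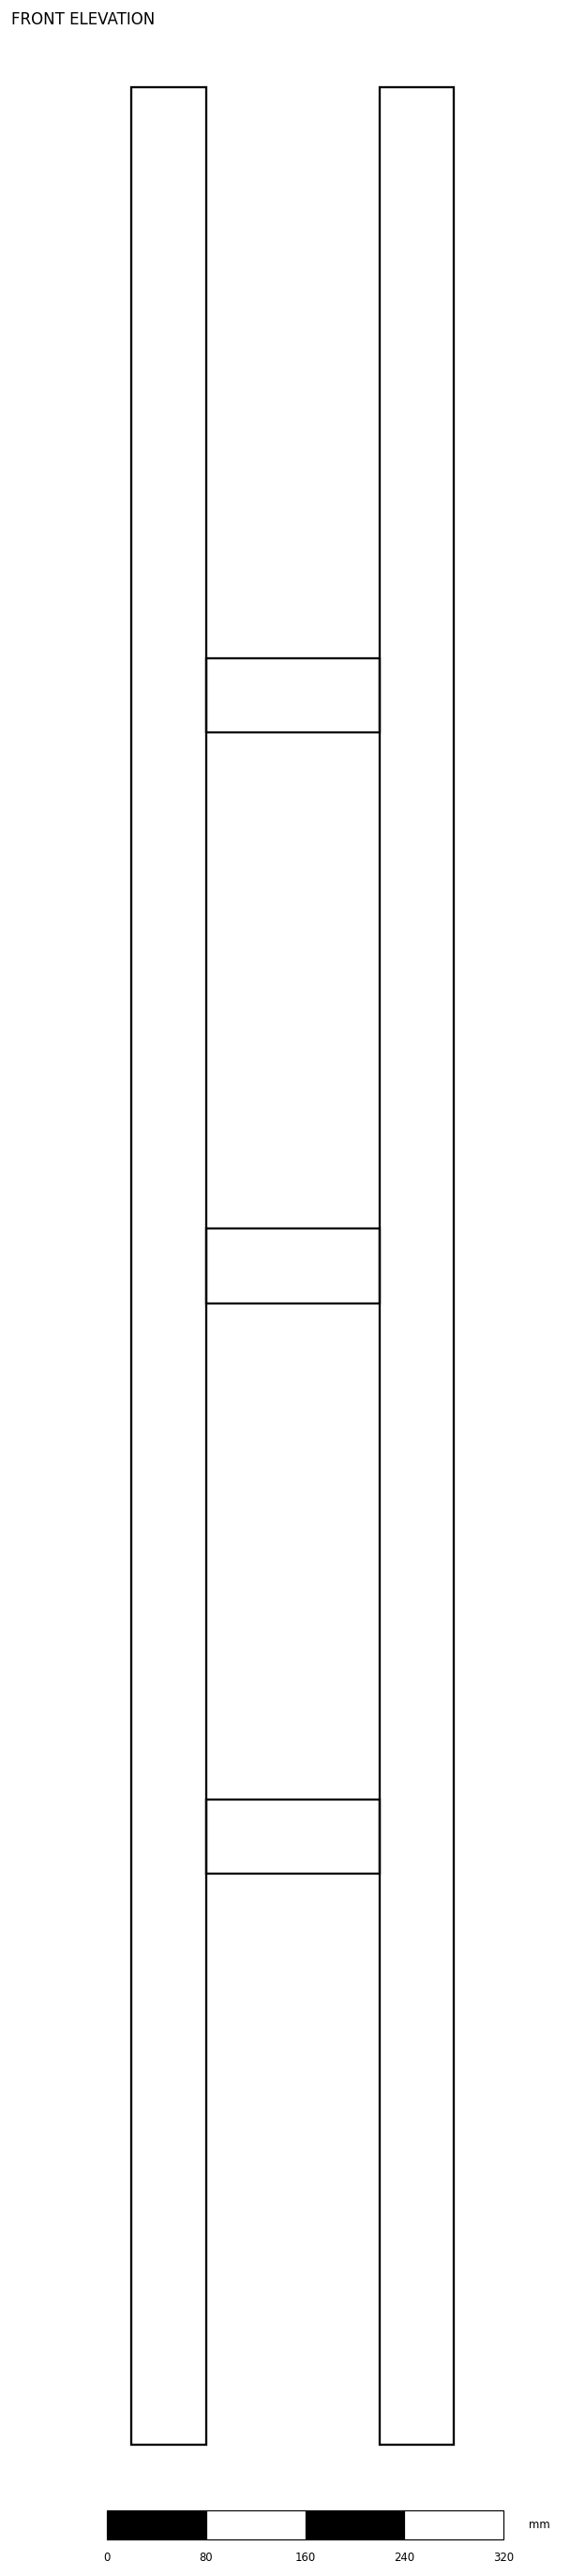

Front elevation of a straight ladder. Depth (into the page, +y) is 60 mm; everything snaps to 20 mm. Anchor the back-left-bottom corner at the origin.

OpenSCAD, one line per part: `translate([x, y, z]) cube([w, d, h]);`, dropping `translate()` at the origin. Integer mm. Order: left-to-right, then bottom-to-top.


cube([60, 60, 1900]);
translate([60, 0, 460]) cube([140, 60, 60]);
translate([60, 0, 920]) cube([140, 60, 60]);
translate([60, 0, 1380]) cube([140, 60, 60]);
translate([200, 0, 0]) cube([60, 60, 1900]);


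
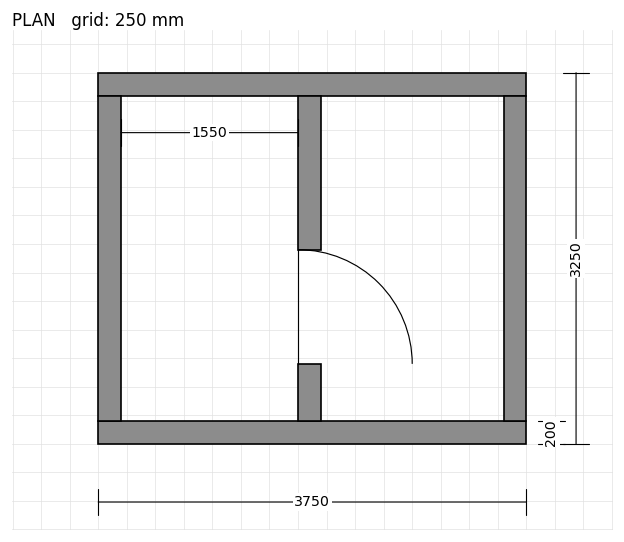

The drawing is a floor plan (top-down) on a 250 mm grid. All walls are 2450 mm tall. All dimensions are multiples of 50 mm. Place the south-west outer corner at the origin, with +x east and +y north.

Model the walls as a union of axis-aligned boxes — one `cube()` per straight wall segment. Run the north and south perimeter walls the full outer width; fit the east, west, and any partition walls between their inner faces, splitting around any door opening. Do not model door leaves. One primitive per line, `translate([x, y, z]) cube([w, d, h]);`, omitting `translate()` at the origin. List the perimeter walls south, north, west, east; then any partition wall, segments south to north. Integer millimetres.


cube([3750, 200, 2450]);
translate([0, 3050, 0]) cube([3750, 200, 2450]);
translate([0, 200, 0]) cube([200, 2850, 2450]);
translate([3550, 200, 0]) cube([200, 2850, 2450]);
translate([1750, 200, 0]) cube([200, 500, 2450]);
translate([1750, 1700, 0]) cube([200, 1350, 2450]);


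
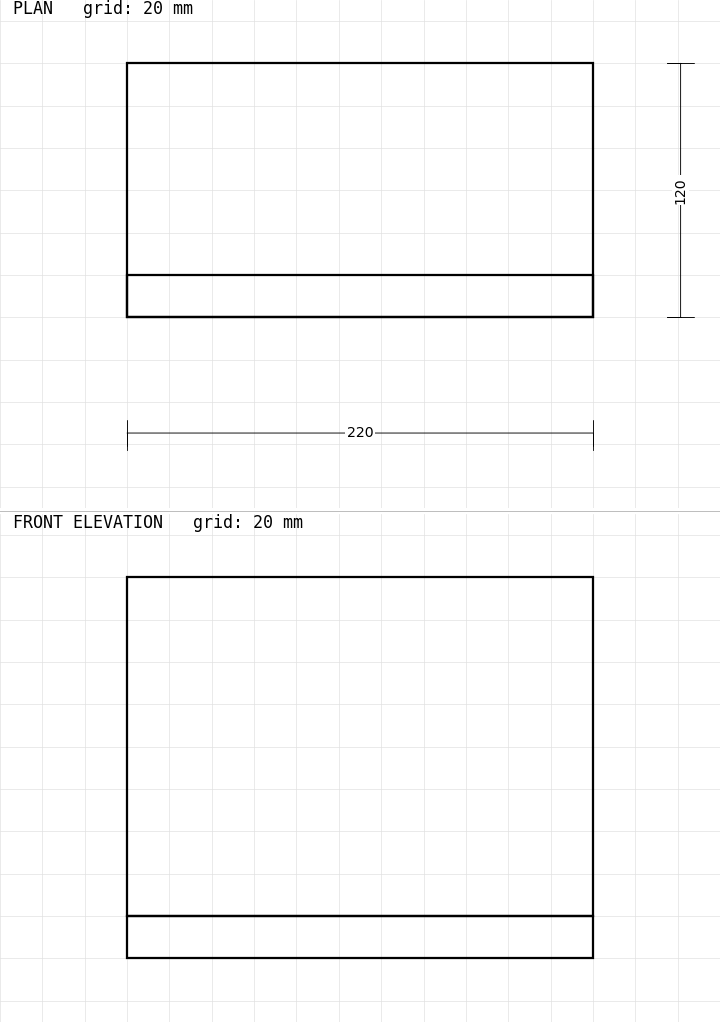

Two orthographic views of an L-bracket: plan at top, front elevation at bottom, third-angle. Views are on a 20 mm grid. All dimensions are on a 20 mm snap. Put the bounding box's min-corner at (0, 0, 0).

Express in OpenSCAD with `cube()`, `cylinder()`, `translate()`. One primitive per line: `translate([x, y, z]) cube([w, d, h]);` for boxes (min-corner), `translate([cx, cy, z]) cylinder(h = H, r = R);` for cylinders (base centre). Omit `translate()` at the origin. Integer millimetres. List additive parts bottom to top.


cube([220, 120, 20]);
translate([0, 0, 20]) cube([220, 20, 160]);
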